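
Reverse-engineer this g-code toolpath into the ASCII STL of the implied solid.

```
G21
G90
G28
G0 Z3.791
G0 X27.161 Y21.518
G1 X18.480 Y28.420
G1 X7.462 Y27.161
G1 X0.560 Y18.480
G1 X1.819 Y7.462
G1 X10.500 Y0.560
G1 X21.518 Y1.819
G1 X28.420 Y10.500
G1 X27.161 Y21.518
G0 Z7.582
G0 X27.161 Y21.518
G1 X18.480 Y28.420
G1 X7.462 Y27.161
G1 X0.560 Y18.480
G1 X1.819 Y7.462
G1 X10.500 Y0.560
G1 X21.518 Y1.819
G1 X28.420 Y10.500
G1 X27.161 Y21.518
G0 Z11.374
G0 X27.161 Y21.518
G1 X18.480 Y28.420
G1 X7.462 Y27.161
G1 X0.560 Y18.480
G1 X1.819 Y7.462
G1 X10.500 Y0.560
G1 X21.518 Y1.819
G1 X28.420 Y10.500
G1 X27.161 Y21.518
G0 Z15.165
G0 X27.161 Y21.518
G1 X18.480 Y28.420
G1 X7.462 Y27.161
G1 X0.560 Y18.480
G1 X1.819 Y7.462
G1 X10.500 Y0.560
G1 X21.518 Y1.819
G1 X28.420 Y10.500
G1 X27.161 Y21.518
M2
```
solid part
  facet normal 0.0000 0.0000 -1.0000
    outer loop
      vertex 7.462 27.161 0.000
      vertex 18.480 28.420 0.000
      vertex 27.161 21.518 0.000
    endloop
  endfacet
  facet normal 0.0000 0.0000 -1.0000
    outer loop
      vertex 0.560 18.480 0.000
      vertex 7.462 27.161 0.000
      vertex 27.161 21.518 0.000
    endloop
  endfacet
  facet normal 0.0000 0.0000 -1.0000
    outer loop
      vertex 1.819 7.462 0.000
      vertex 0.560 18.480 0.000
      vertex 27.161 21.518 0.000
    endloop
  endfacet
  facet normal 0.0000 0.0000 -1.0000
    outer loop
      vertex 10.500 0.560 0.000
      vertex 1.819 7.462 0.000
      vertex 27.161 21.518 0.000
    endloop
  endfacet
  facet normal 0.0000 0.0000 -1.0000
    outer loop
      vertex 21.518 1.819 0.000
      vertex 10.500 0.560 0.000
      vertex 27.161 21.518 0.000
    endloop
  endfacet
  facet normal 0.0000 0.0000 -1.0000
    outer loop
      vertex 28.420 10.500 0.000
      vertex 21.518 1.819 0.000
      vertex 27.161 21.518 0.000
    endloop
  endfacet
  facet normal 0.0000 0.0000 1.0000
    outer loop
      vertex 27.161 21.518 15.165
      vertex 18.480 28.420 15.165
      vertex 7.462 27.161 15.165
    endloop
  endfacet
  facet normal 0.0000 0.0000 1.0000
    outer loop
      vertex 27.161 21.518 15.165
      vertex 7.462 27.161 15.165
      vertex 0.560 18.480 15.165
    endloop
  endfacet
  facet normal 0.0000 0.0000 1.0000
    outer loop
      vertex 27.161 21.518 15.165
      vertex 0.560 18.480 15.165
      vertex 1.819 7.462 15.165
    endloop
  endfacet
  facet normal 0.0000 0.0000 1.0000
    outer loop
      vertex 27.161 21.518 15.165
      vertex 1.819 7.462 15.165
      vertex 10.500 0.560 15.165
    endloop
  endfacet
  facet normal 0.0000 0.0000 1.0000
    outer loop
      vertex 27.161 21.518 15.165
      vertex 10.500 0.560 15.165
      vertex 21.518 1.819 15.165
    endloop
  endfacet
  facet normal 0.0000 0.0000 1.0000
    outer loop
      vertex 27.161 21.518 15.165
      vertex 21.518 1.819 15.165
      vertex 28.420 10.500 15.165
    endloop
  endfacet
  facet normal 0.6223 0.7827 0.0000
    outer loop
      vertex 27.161 21.518 0.000
      vertex 18.480 28.420 0.000
      vertex 18.480 28.420 15.165
    endloop
  endfacet
  facet normal 0.6223 0.7827 0.0000
    outer loop
      vertex 27.161 21.518 0.000
      vertex 18.480 28.420 15.165
      vertex 27.161 21.518 15.165
    endloop
  endfacet
  facet normal -0.1135 0.9935 0.0000
    outer loop
      vertex 18.480 28.420 0.000
      vertex 7.462 27.161 0.000
      vertex 7.462 27.161 15.165
    endloop
  endfacet
  facet normal -0.1135 0.9935 0.0000
    outer loop
      vertex 18.480 28.420 0.000
      vertex 7.462 27.161 15.165
      vertex 18.480 28.420 15.165
    endloop
  endfacet
  facet normal -0.7827 0.6223 0.0000
    outer loop
      vertex 7.462 27.161 0.000
      vertex 0.560 18.480 0.000
      vertex 0.560 18.480 15.165
    endloop
  endfacet
  facet normal -0.7827 0.6223 0.0000
    outer loop
      vertex 7.462 27.161 0.000
      vertex 0.560 18.480 15.165
      vertex 7.462 27.161 15.165
    endloop
  endfacet
  facet normal -0.9935 -0.1135 0.0000
    outer loop
      vertex 0.560 18.480 0.000
      vertex 1.819 7.462 0.000
      vertex 1.819 7.462 15.165
    endloop
  endfacet
  facet normal -0.9935 -0.1135 0.0000
    outer loop
      vertex 0.560 18.480 0.000
      vertex 1.819 7.462 15.165
      vertex 0.560 18.480 15.165
    endloop
  endfacet
  facet normal -0.6223 -0.7827 0.0000
    outer loop
      vertex 1.819 7.462 0.000
      vertex 10.500 0.560 0.000
      vertex 10.500 0.560 15.165
    endloop
  endfacet
  facet normal -0.6223 -0.7827 0.0000
    outer loop
      vertex 1.819 7.462 0.000
      vertex 10.500 0.560 15.165
      vertex 1.819 7.462 15.165
    endloop
  endfacet
  facet normal 0.1135 -0.9935 0.0000
    outer loop
      vertex 10.500 0.560 0.000
      vertex 21.518 1.819 0.000
      vertex 21.518 1.819 15.165
    endloop
  endfacet
  facet normal 0.1135 -0.9935 0.0000
    outer loop
      vertex 10.500 0.560 0.000
      vertex 21.518 1.819 15.165
      vertex 10.500 0.560 15.165
    endloop
  endfacet
  facet normal 0.7827 -0.6223 0.0000
    outer loop
      vertex 21.518 1.819 0.000
      vertex 28.420 10.500 0.000
      vertex 28.420 10.500 15.165
    endloop
  endfacet
  facet normal 0.7827 -0.6223 0.0000
    outer loop
      vertex 21.518 1.819 0.000
      vertex 28.420 10.500 15.165
      vertex 21.518 1.819 15.165
    endloop
  endfacet
  facet normal 0.9935 0.1135 0.0000
    outer loop
      vertex 28.420 10.500 0.000
      vertex 27.161 21.518 0.000
      vertex 27.161 21.518 15.165
    endloop
  endfacet
  facet normal 0.9935 0.1135 0.0000
    outer loop
      vertex 28.420 10.500 0.000
      vertex 27.161 21.518 15.165
      vertex 28.420 10.500 15.165
    endloop
  endfacet
endsolid part

The G0 Z moves step by Δz≈3.791 mm. Every layer's G1 loop is the same polygon, so the solid is a straight extrusion of it from z=0 to z≈15.2. Closing with flat bottom and top caps and triangulating gives 28 facets — a regular 8-sided prism (a cylinder approximated with 8 flat sides), circumscribed radius ≈ 14.5 mm, height ≈ 15.2 mm.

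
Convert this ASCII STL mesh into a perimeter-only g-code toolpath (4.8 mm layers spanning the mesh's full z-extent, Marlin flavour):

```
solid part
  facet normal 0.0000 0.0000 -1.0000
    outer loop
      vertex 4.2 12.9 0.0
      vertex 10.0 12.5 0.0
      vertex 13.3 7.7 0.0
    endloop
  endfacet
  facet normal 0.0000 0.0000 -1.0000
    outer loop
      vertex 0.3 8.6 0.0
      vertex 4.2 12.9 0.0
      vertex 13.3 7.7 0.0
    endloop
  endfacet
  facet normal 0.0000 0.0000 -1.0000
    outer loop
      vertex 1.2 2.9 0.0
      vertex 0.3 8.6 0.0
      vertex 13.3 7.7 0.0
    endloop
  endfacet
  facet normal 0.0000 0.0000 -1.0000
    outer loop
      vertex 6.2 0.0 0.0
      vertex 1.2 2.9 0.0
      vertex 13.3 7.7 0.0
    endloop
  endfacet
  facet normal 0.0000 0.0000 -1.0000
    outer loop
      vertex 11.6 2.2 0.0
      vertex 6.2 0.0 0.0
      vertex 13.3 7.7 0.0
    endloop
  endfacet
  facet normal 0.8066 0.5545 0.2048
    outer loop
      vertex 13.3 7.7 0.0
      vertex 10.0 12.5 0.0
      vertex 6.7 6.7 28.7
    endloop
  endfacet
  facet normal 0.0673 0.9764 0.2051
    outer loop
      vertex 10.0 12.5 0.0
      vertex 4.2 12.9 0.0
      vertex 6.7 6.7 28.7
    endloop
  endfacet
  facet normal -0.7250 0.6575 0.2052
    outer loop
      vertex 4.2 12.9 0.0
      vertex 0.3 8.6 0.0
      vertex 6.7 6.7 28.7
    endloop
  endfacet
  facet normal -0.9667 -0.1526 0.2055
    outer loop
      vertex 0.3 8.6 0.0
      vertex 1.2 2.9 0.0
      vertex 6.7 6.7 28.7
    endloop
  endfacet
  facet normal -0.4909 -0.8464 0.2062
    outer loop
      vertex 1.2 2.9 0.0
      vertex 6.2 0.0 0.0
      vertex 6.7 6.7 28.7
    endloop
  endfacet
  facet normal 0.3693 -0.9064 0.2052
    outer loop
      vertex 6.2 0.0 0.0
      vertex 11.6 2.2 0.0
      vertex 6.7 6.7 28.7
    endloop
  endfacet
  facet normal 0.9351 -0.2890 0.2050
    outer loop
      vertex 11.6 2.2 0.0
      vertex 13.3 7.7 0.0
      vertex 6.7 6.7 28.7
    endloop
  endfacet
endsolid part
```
; perimeter-only toolpath
G21 ; units = mm
G90 ; absolute positioning
G28 ; home
; layer 1
G0 Z4.8
G0 X12.2 Y7.5
G1 X9.5 Y11.5
G1 X4.6 Y11.9
G1 X1.4 Y8.3
G1 X2.1 Y3.5
G1 X6.3 Y1.1
G1 X10.8 Y3.0
G1 X12.2 Y7.5
; layer 2
G0 Z9.6
G0 X11.1 Y7.4
G1 X8.9 Y10.6
G1 X5.0 Y10.8
G1 X2.4 Y8.0
G1 X3.0 Y4.2
G1 X6.4 Y2.2
G1 X10.0 Y3.7
G1 X11.1 Y7.4
; layer 3
G0 Z14.3
G0 X10.0 Y7.2
G1 X8.3 Y9.6
G1 X5.5 Y9.8
G1 X3.5 Y7.7
G1 X4.0 Y4.8
G1 X6.5 Y3.4
G1 X9.2 Y4.5
G1 X10.0 Y7.2
; layer 4
G0 Z19.1
G0 X8.9 Y7.0
G1 X7.8 Y8.6
G1 X5.9 Y8.8
G1 X4.6 Y7.3
G1 X4.9 Y5.4
G1 X6.5 Y4.5
G1 X8.3 Y5.2
G1 X8.9 Y7.0
; layer 5
G0 Z23.9
G0 X7.8 Y6.9
G1 X7.2 Y7.7
G1 X6.3 Y7.7
G1 X5.6 Y7.0
G1 X5.8 Y6.1
G1 X6.6 Y5.6
G1 X7.5 Y6.0
G1 X7.8 Y6.9
M2 ; end

The solid is a regular 7-sided pyramid, base circumscribed radius ≈ 6.7 mm, apex at z ≈ 28.7 mm. Slicing at Δz = 4.8 mm — 6 equal slices spanning the solid's height, so layer i sits at z = i·h/6 — gives 5 non-empty perimeters. Each is a 7-segment closed polygon; G0 lifts to the layer z and rapids to the start vertex, then G1 traces the edges. The cross-section shrinks linearly with z (the slice at the apex is degenerate and omitted).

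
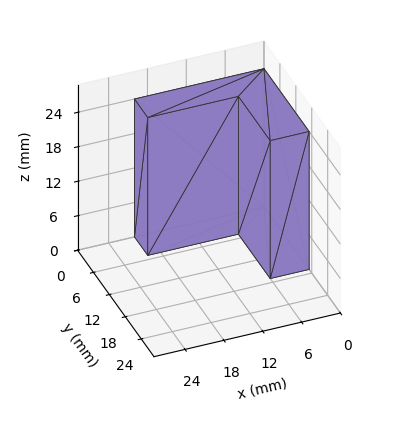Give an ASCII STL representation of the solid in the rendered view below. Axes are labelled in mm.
Reading the render: the shape is an L-shaped prism: outer 20 × 17 mm, arm thicknesses ≈ 5 mm (horizontal) and 6 mm (vertical), extruded 24 mm in z (dimensions read to the nearest mm from the axis ticks). For the STL, each face is triangulated and given an outward normal.

solid part
  facet normal 0.0000 0.0000 -1.0000
    outer loop
      vertex 20.0 5.0 0.0
      vertex 20.0 0.0 0.0
      vertex 0.0 0.0 0.0
    endloop
  endfacet
  facet normal 0.0000 0.0000 -1.0000
    outer loop
      vertex 6.0 5.0 0.0
      vertex 20.0 5.0 0.0
      vertex 0.0 0.0 0.0
    endloop
  endfacet
  facet normal 0.0000 0.0000 -1.0000
    outer loop
      vertex 6.0 17.0 0.0
      vertex 6.0 5.0 0.0
      vertex 0.0 0.0 0.0
    endloop
  endfacet
  facet normal 0.0000 0.0000 -1.0000
    outer loop
      vertex 0.0 17.0 0.0
      vertex 6.0 17.0 0.0
      vertex 0.0 0.0 0.0
    endloop
  endfacet
  facet normal 0.0000 0.0000 1.0000
    outer loop
      vertex 0.0 0.0 24.0
      vertex 20.0 0.0 24.0
      vertex 20.0 5.0 24.0
    endloop
  endfacet
  facet normal 0.0000 0.0000 1.0000
    outer loop
      vertex 0.0 0.0 24.0
      vertex 20.0 5.0 24.0
      vertex 6.0 5.0 24.0
    endloop
  endfacet
  facet normal 0.0000 0.0000 1.0000
    outer loop
      vertex 0.0 0.0 24.0
      vertex 6.0 5.0 24.0
      vertex 6.0 17.0 24.0
    endloop
  endfacet
  facet normal 0.0000 0.0000 1.0000
    outer loop
      vertex 0.0 0.0 24.0
      vertex 6.0 17.0 24.0
      vertex 0.0 17.0 24.0
    endloop
  endfacet
  facet normal 0.0000 -1.0000 0.0000
    outer loop
      vertex 0.0 0.0 0.0
      vertex 20.0 0.0 0.0
      vertex 20.0 0.0 24.0
    endloop
  endfacet
  facet normal 0.0000 -1.0000 0.0000
    outer loop
      vertex 0.0 0.0 0.0
      vertex 20.0 0.0 24.0
      vertex 0.0 0.0 24.0
    endloop
  endfacet
  facet normal 1.0000 0.0000 0.0000
    outer loop
      vertex 20.0 0.0 0.0
      vertex 20.0 5.0 0.0
      vertex 20.0 5.0 24.0
    endloop
  endfacet
  facet normal 1.0000 0.0000 0.0000
    outer loop
      vertex 20.0 0.0 0.0
      vertex 20.0 5.0 24.0
      vertex 20.0 0.0 24.0
    endloop
  endfacet
  facet normal 0.0000 1.0000 0.0000
    outer loop
      vertex 20.0 5.0 0.0
      vertex 6.0 5.0 0.0
      vertex 6.0 5.0 24.0
    endloop
  endfacet
  facet normal 0.0000 1.0000 0.0000
    outer loop
      vertex 20.0 5.0 0.0
      vertex 6.0 5.0 24.0
      vertex 20.0 5.0 24.0
    endloop
  endfacet
  facet normal 1.0000 0.0000 0.0000
    outer loop
      vertex 6.0 5.0 0.0
      vertex 6.0 17.0 0.0
      vertex 6.0 17.0 24.0
    endloop
  endfacet
  facet normal 1.0000 0.0000 0.0000
    outer loop
      vertex 6.0 5.0 0.0
      vertex 6.0 17.0 24.0
      vertex 6.0 5.0 24.0
    endloop
  endfacet
  facet normal 0.0000 1.0000 0.0000
    outer loop
      vertex 6.0 17.0 0.0
      vertex 0.0 17.0 0.0
      vertex 0.0 17.0 24.0
    endloop
  endfacet
  facet normal 0.0000 1.0000 0.0000
    outer loop
      vertex 6.0 17.0 0.0
      vertex 0.0 17.0 24.0
      vertex 6.0 17.0 24.0
    endloop
  endfacet
  facet normal -1.0000 0.0000 0.0000
    outer loop
      vertex 0.0 17.0 0.0
      vertex 0.0 0.0 0.0
      vertex 0.0 0.0 24.0
    endloop
  endfacet
  facet normal -1.0000 0.0000 0.0000
    outer loop
      vertex 0.0 17.0 0.0
      vertex 0.0 0.0 24.0
      vertex 0.0 17.0 24.0
    endloop
  endfacet
endsolid part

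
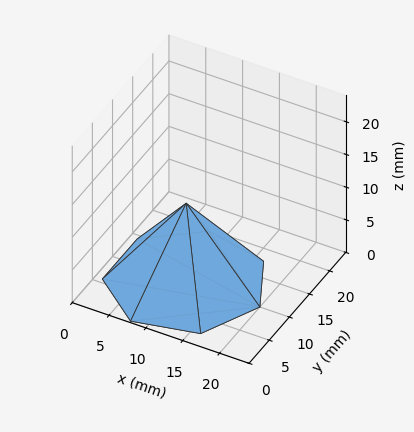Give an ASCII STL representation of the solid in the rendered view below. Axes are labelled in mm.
Reading the render: the shape is a regular 7-sided pyramid, base circumscribed radius ≈ 10 mm, apex at z ≈ 12 mm (dimensions read to the nearest mm from the axis ticks). For the STL, each face is triangulated and given an outward normal.

solid part
  facet normal 0.0000 0.0000 -1.0000
    outer loop
      vertex 7.775 19.749 0.000
      vertex 16.235 17.818 0.000
      vertex 20.000 10.000 0.000
    endloop
  endfacet
  facet normal 0.0000 0.0000 -1.0000
    outer loop
      vertex 0.990 14.339 0.000
      vertex 7.775 19.749 0.000
      vertex 20.000 10.000 0.000
    endloop
  endfacet
  facet normal 0.0000 0.0000 -1.0000
    outer loop
      vertex 0.990 5.661 0.000
      vertex 0.990 14.339 0.000
      vertex 20.000 10.000 0.000
    endloop
  endfacet
  facet normal 0.0000 0.0000 -1.0000
    outer loop
      vertex 7.775 0.251 0.000
      vertex 0.990 5.661 0.000
      vertex 20.000 10.000 0.000
    endloop
  endfacet
  facet normal 0.0000 0.0000 -1.0000
    outer loop
      vertex 16.235 2.182 0.000
      vertex 7.775 0.251 0.000
      vertex 20.000 10.000 0.000
    endloop
  endfacet
  facet normal 0.7205 0.3470 0.6004
    outer loop
      vertex 20.000 10.000 0.000
      vertex 16.235 17.818 0.000
      vertex 10.000 10.000 12.000
    endloop
  endfacet
  facet normal 0.1780 0.7796 0.6004
    outer loop
      vertex 16.235 17.818 0.000
      vertex 7.775 19.749 0.000
      vertex 10.000 10.000 12.000
    endloop
  endfacet
  facet normal -0.4986 0.6253 0.6004
    outer loop
      vertex 7.775 19.749 0.000
      vertex 0.990 14.339 0.000
      vertex 10.000 10.000 12.000
    endloop
  endfacet
  facet normal -0.7997 0.0000 0.6004
    outer loop
      vertex 0.990 14.339 0.000
      vertex 0.990 5.661 0.000
      vertex 10.000 10.000 12.000
    endloop
  endfacet
  facet normal -0.4986 -0.6253 0.6004
    outer loop
      vertex 0.990 5.661 0.000
      vertex 7.775 0.251 0.000
      vertex 10.000 10.000 12.000
    endloop
  endfacet
  facet normal 0.1780 -0.7796 0.6004
    outer loop
      vertex 7.775 0.251 0.000
      vertex 16.235 2.182 0.000
      vertex 10.000 10.000 12.000
    endloop
  endfacet
  facet normal 0.7205 -0.3470 0.6004
    outer loop
      vertex 16.235 2.182 0.000
      vertex 20.000 10.000 0.000
      vertex 10.000 10.000 12.000
    endloop
  endfacet
endsolid part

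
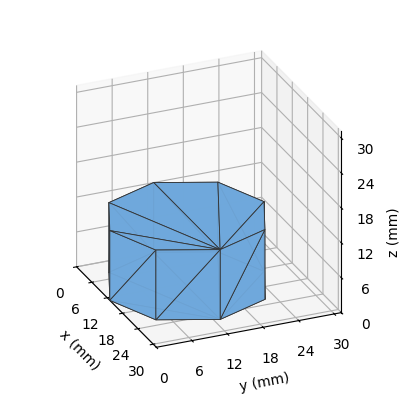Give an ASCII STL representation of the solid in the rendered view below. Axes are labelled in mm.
Reading the render: the shape is a regular 8-sided prism (a cylinder approximated with 8 flat sides), circumscribed radius ≈ 13 mm, height ≈ 12 mm (dimensions read to the nearest mm from the axis ticks). For the STL, each face is triangulated and given an outward normal.

solid part
  facet normal 0.0000 0.0000 -1.0000
    outer loop
      vertex 13.00 26.00 0.00
      vertex 22.19 22.19 0.00
      vertex 26.00 13.00 0.00
    endloop
  endfacet
  facet normal 0.0000 0.0000 -1.0000
    outer loop
      vertex 3.81 22.19 0.00
      vertex 13.00 26.00 0.00
      vertex 26.00 13.00 0.00
    endloop
  endfacet
  facet normal 0.0000 0.0000 -1.0000
    outer loop
      vertex 0.00 13.00 0.00
      vertex 3.81 22.19 0.00
      vertex 26.00 13.00 0.00
    endloop
  endfacet
  facet normal 0.0000 0.0000 -1.0000
    outer loop
      vertex 3.81 3.81 0.00
      vertex 0.00 13.00 0.00
      vertex 26.00 13.00 0.00
    endloop
  endfacet
  facet normal 0.0000 0.0000 -1.0000
    outer loop
      vertex 13.00 0.00 0.00
      vertex 3.81 3.81 0.00
      vertex 26.00 13.00 0.00
    endloop
  endfacet
  facet normal 0.0000 0.0000 -1.0000
    outer loop
      vertex 22.19 3.81 0.00
      vertex 13.00 0.00 0.00
      vertex 26.00 13.00 0.00
    endloop
  endfacet
  facet normal 0.0000 0.0000 1.0000
    outer loop
      vertex 26.00 13.00 12.00
      vertex 22.19 22.19 12.00
      vertex 13.00 26.00 12.00
    endloop
  endfacet
  facet normal 0.0000 0.0000 1.0000
    outer loop
      vertex 26.00 13.00 12.00
      vertex 13.00 26.00 12.00
      vertex 3.81 22.19 12.00
    endloop
  endfacet
  facet normal 0.0000 0.0000 1.0000
    outer loop
      vertex 26.00 13.00 12.00
      vertex 3.81 22.19 12.00
      vertex 0.00 13.00 12.00
    endloop
  endfacet
  facet normal 0.0000 0.0000 1.0000
    outer loop
      vertex 26.00 13.00 12.00
      vertex 0.00 13.00 12.00
      vertex 3.81 3.81 12.00
    endloop
  endfacet
  facet normal 0.0000 0.0000 1.0000
    outer loop
      vertex 26.00 13.00 12.00
      vertex 3.81 3.81 12.00
      vertex 13.00 0.00 12.00
    endloop
  endfacet
  facet normal 0.0000 0.0000 1.0000
    outer loop
      vertex 26.00 13.00 12.00
      vertex 13.00 0.00 12.00
      vertex 22.19 3.81 12.00
    endloop
  endfacet
  facet normal 0.9238 0.3830 0.0000
    outer loop
      vertex 26.00 13.00 0.00
      vertex 22.19 22.19 0.00
      vertex 22.19 22.19 12.00
    endloop
  endfacet
  facet normal 0.9238 0.3830 0.0000
    outer loop
      vertex 26.00 13.00 0.00
      vertex 22.19 22.19 12.00
      vertex 26.00 13.00 12.00
    endloop
  endfacet
  facet normal 0.3830 0.9238 0.0000
    outer loop
      vertex 22.19 22.19 0.00
      vertex 13.00 26.00 0.00
      vertex 13.00 26.00 12.00
    endloop
  endfacet
  facet normal 0.3830 0.9238 0.0000
    outer loop
      vertex 22.19 22.19 0.00
      vertex 13.00 26.00 12.00
      vertex 22.19 22.19 12.00
    endloop
  endfacet
  facet normal -0.3830 0.9238 0.0000
    outer loop
      vertex 13.00 26.00 0.00
      vertex 3.81 22.19 0.00
      vertex 3.81 22.19 12.00
    endloop
  endfacet
  facet normal -0.3830 0.9238 0.0000
    outer loop
      vertex 13.00 26.00 0.00
      vertex 3.81 22.19 12.00
      vertex 13.00 26.00 12.00
    endloop
  endfacet
  facet normal -0.9238 0.3830 0.0000
    outer loop
      vertex 3.81 22.19 0.00
      vertex 0.00 13.00 0.00
      vertex 0.00 13.00 12.00
    endloop
  endfacet
  facet normal -0.9238 0.3830 0.0000
    outer loop
      vertex 3.81 22.19 0.00
      vertex 0.00 13.00 12.00
      vertex 3.81 22.19 12.00
    endloop
  endfacet
  facet normal -0.9238 -0.3830 0.0000
    outer loop
      vertex 0.00 13.00 0.00
      vertex 3.81 3.81 0.00
      vertex 3.81 3.81 12.00
    endloop
  endfacet
  facet normal -0.9238 -0.3830 0.0000
    outer loop
      vertex 0.00 13.00 0.00
      vertex 3.81 3.81 12.00
      vertex 0.00 13.00 12.00
    endloop
  endfacet
  facet normal -0.3830 -0.9238 0.0000
    outer loop
      vertex 3.81 3.81 0.00
      vertex 13.00 0.00 0.00
      vertex 13.00 0.00 12.00
    endloop
  endfacet
  facet normal -0.3830 -0.9238 0.0000
    outer loop
      vertex 3.81 3.81 0.00
      vertex 13.00 0.00 12.00
      vertex 3.81 3.81 12.00
    endloop
  endfacet
  facet normal 0.3830 -0.9238 0.0000
    outer loop
      vertex 13.00 0.00 0.00
      vertex 22.19 3.81 0.00
      vertex 22.19 3.81 12.00
    endloop
  endfacet
  facet normal 0.3830 -0.9238 0.0000
    outer loop
      vertex 13.00 0.00 0.00
      vertex 22.19 3.81 12.00
      vertex 13.00 0.00 12.00
    endloop
  endfacet
  facet normal 0.9238 -0.3830 0.0000
    outer loop
      vertex 22.19 3.81 0.00
      vertex 26.00 13.00 0.00
      vertex 26.00 13.00 12.00
    endloop
  endfacet
  facet normal 0.9238 -0.3830 0.0000
    outer loop
      vertex 22.19 3.81 0.00
      vertex 26.00 13.00 12.00
      vertex 22.19 3.81 12.00
    endloop
  endfacet
endsolid part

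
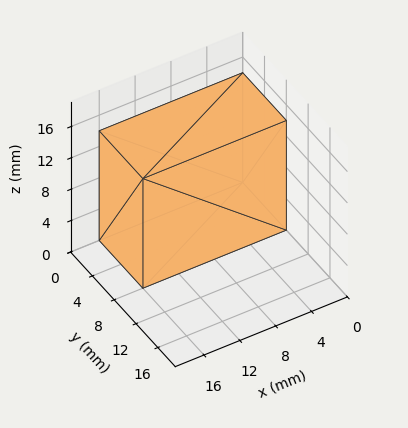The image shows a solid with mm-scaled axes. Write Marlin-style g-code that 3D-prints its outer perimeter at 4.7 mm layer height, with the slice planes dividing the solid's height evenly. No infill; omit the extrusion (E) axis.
Reading the render: the shape is a rectangular box, roughly 16 × 8 mm footprint and 14 mm tall (dimensions read to the nearest mm from the axis ticks). For the g-code, the solid's height is divided into equal slices at the stated Δz and each level perimeter traced with G1 moves after a G0 lift.

; perimeter-only toolpath
G21 ; units = mm
G90 ; absolute positioning
G28 ; home
; layer 1
G0 Z4.7
G0 X0.0 Y0.0
G1 X16.0 Y0.0
G1 X16.0 Y8.0
G1 X0.0 Y8.0
G1 X0.0 Y0.0
; layer 2
G0 Z9.3
G0 X0.0 Y0.0
G1 X16.0 Y0.0
G1 X16.0 Y8.0
G1 X0.0 Y8.0
G1 X0.0 Y0.0
; layer 3
G0 Z14.0
G0 X0.0 Y0.0
G1 X16.0 Y0.0
G1 X16.0 Y8.0
G1 X0.0 Y8.0
G1 X0.0 Y0.0
M2 ; end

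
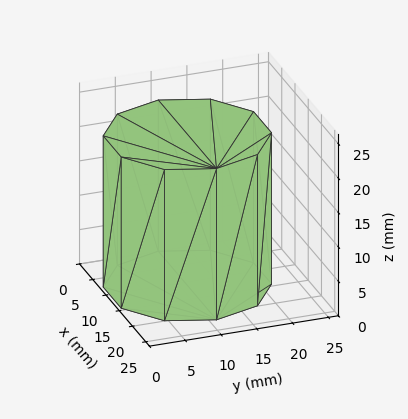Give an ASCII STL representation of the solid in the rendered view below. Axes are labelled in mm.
Reading the render: the shape is a regular 10-sided prism (a cylinder approximated with 10 flat sides), circumscribed radius ≈ 11 mm, height ≈ 22 mm (dimensions read to the nearest mm from the axis ticks). For the STL, each face is triangulated and given an outward normal.

solid part
  facet normal 0.0000 0.0000 -1.0000
    outer loop
      vertex 14.4 21.5 0.0
      vertex 19.9 17.5 0.0
      vertex 22.0 11.0 0.0
    endloop
  endfacet
  facet normal 0.0000 0.0000 -1.0000
    outer loop
      vertex 7.6 21.5 0.0
      vertex 14.4 21.5 0.0
      vertex 22.0 11.0 0.0
    endloop
  endfacet
  facet normal 0.0000 0.0000 -1.0000
    outer loop
      vertex 2.1 17.5 0.0
      vertex 7.6 21.5 0.0
      vertex 22.0 11.0 0.0
    endloop
  endfacet
  facet normal 0.0000 0.0000 -1.0000
    outer loop
      vertex 0.0 11.0 0.0
      vertex 2.1 17.5 0.0
      vertex 22.0 11.0 0.0
    endloop
  endfacet
  facet normal 0.0000 0.0000 -1.0000
    outer loop
      vertex 2.1 4.5 0.0
      vertex 0.0 11.0 0.0
      vertex 22.0 11.0 0.0
    endloop
  endfacet
  facet normal 0.0000 0.0000 -1.0000
    outer loop
      vertex 7.6 0.5 0.0
      vertex 2.1 4.5 0.0
      vertex 22.0 11.0 0.0
    endloop
  endfacet
  facet normal 0.0000 0.0000 -1.0000
    outer loop
      vertex 14.4 0.5 0.0
      vertex 7.6 0.5 0.0
      vertex 22.0 11.0 0.0
    endloop
  endfacet
  facet normal 0.0000 0.0000 -1.0000
    outer loop
      vertex 19.9 4.5 0.0
      vertex 14.4 0.5 0.0
      vertex 22.0 11.0 0.0
    endloop
  endfacet
  facet normal 0.0000 0.0000 1.0000
    outer loop
      vertex 22.0 11.0 22.0
      vertex 19.9 17.5 22.0
      vertex 14.4 21.5 22.0
    endloop
  endfacet
  facet normal 0.0000 0.0000 1.0000
    outer loop
      vertex 22.0 11.0 22.0
      vertex 14.4 21.5 22.0
      vertex 7.6 21.5 22.0
    endloop
  endfacet
  facet normal 0.0000 0.0000 1.0000
    outer loop
      vertex 22.0 11.0 22.0
      vertex 7.6 21.5 22.0
      vertex 2.1 17.5 22.0
    endloop
  endfacet
  facet normal 0.0000 0.0000 1.0000
    outer loop
      vertex 22.0 11.0 22.0
      vertex 2.1 17.5 22.0
      vertex 0.0 11.0 22.0
    endloop
  endfacet
  facet normal 0.0000 0.0000 1.0000
    outer loop
      vertex 22.0 11.0 22.0
      vertex 0.0 11.0 22.0
      vertex 2.1 4.5 22.0
    endloop
  endfacet
  facet normal 0.0000 0.0000 1.0000
    outer loop
      vertex 22.0 11.0 22.0
      vertex 2.1 4.5 22.0
      vertex 7.6 0.5 22.0
    endloop
  endfacet
  facet normal 0.0000 0.0000 1.0000
    outer loop
      vertex 22.0 11.0 22.0
      vertex 7.6 0.5 22.0
      vertex 14.4 0.5 22.0
    endloop
  endfacet
  facet normal 0.0000 0.0000 1.0000
    outer loop
      vertex 22.0 11.0 22.0
      vertex 14.4 0.5 22.0
      vertex 19.9 4.5 22.0
    endloop
  endfacet
  facet normal 0.9516 0.3074 0.0000
    outer loop
      vertex 22.0 11.0 0.0
      vertex 19.9 17.5 0.0
      vertex 19.9 17.5 22.0
    endloop
  endfacet
  facet normal 0.9516 0.3074 0.0000
    outer loop
      vertex 22.0 11.0 0.0
      vertex 19.9 17.5 22.0
      vertex 22.0 11.0 22.0
    endloop
  endfacet
  facet normal 0.5882 0.8087 0.0000
    outer loop
      vertex 19.9 17.5 0.0
      vertex 14.4 21.5 0.0
      vertex 14.4 21.5 22.0
    endloop
  endfacet
  facet normal 0.5882 0.8087 0.0000
    outer loop
      vertex 19.9 17.5 0.0
      vertex 14.4 21.5 22.0
      vertex 19.9 17.5 22.0
    endloop
  endfacet
  facet normal 0.0000 1.0000 0.0000
    outer loop
      vertex 14.4 21.5 0.0
      vertex 7.6 21.5 0.0
      vertex 7.6 21.5 22.0
    endloop
  endfacet
  facet normal 0.0000 1.0000 0.0000
    outer loop
      vertex 14.4 21.5 0.0
      vertex 7.6 21.5 22.0
      vertex 14.4 21.5 22.0
    endloop
  endfacet
  facet normal -0.5882 0.8087 0.0000
    outer loop
      vertex 7.6 21.5 0.0
      vertex 2.1 17.5 0.0
      vertex 2.1 17.5 22.0
    endloop
  endfacet
  facet normal -0.5882 0.8087 0.0000
    outer loop
      vertex 7.6 21.5 0.0
      vertex 2.1 17.5 22.0
      vertex 7.6 21.5 22.0
    endloop
  endfacet
  facet normal -0.9516 0.3074 0.0000
    outer loop
      vertex 2.1 17.5 0.0
      vertex 0.0 11.0 0.0
      vertex 0.0 11.0 22.0
    endloop
  endfacet
  facet normal -0.9516 0.3074 0.0000
    outer loop
      vertex 2.1 17.5 0.0
      vertex 0.0 11.0 22.0
      vertex 2.1 17.5 22.0
    endloop
  endfacet
  facet normal -0.9516 -0.3074 0.0000
    outer loop
      vertex 0.0 11.0 0.0
      vertex 2.1 4.5 0.0
      vertex 2.1 4.5 22.0
    endloop
  endfacet
  facet normal -0.9516 -0.3074 0.0000
    outer loop
      vertex 0.0 11.0 0.0
      vertex 2.1 4.5 22.0
      vertex 0.0 11.0 22.0
    endloop
  endfacet
  facet normal -0.5882 -0.8087 0.0000
    outer loop
      vertex 2.1 4.5 0.0
      vertex 7.6 0.5 0.0
      vertex 7.6 0.5 22.0
    endloop
  endfacet
  facet normal -0.5882 -0.8087 0.0000
    outer loop
      vertex 2.1 4.5 0.0
      vertex 7.6 0.5 22.0
      vertex 2.1 4.5 22.0
    endloop
  endfacet
  facet normal 0.0000 -1.0000 0.0000
    outer loop
      vertex 7.6 0.5 0.0
      vertex 14.4 0.5 0.0
      vertex 14.4 0.5 22.0
    endloop
  endfacet
  facet normal 0.0000 -1.0000 0.0000
    outer loop
      vertex 7.6 0.5 0.0
      vertex 14.4 0.5 22.0
      vertex 7.6 0.5 22.0
    endloop
  endfacet
  facet normal 0.5882 -0.8087 0.0000
    outer loop
      vertex 14.4 0.5 0.0
      vertex 19.9 4.5 0.0
      vertex 19.9 4.5 22.0
    endloop
  endfacet
  facet normal 0.5882 -0.8087 0.0000
    outer loop
      vertex 14.4 0.5 0.0
      vertex 19.9 4.5 22.0
      vertex 14.4 0.5 22.0
    endloop
  endfacet
  facet normal 0.9516 -0.3074 0.0000
    outer loop
      vertex 19.9 4.5 0.0
      vertex 22.0 11.0 0.0
      vertex 22.0 11.0 22.0
    endloop
  endfacet
  facet normal 0.9516 -0.3074 0.0000
    outer loop
      vertex 19.9 4.5 0.0
      vertex 22.0 11.0 22.0
      vertex 19.9 4.5 22.0
    endloop
  endfacet
endsolid part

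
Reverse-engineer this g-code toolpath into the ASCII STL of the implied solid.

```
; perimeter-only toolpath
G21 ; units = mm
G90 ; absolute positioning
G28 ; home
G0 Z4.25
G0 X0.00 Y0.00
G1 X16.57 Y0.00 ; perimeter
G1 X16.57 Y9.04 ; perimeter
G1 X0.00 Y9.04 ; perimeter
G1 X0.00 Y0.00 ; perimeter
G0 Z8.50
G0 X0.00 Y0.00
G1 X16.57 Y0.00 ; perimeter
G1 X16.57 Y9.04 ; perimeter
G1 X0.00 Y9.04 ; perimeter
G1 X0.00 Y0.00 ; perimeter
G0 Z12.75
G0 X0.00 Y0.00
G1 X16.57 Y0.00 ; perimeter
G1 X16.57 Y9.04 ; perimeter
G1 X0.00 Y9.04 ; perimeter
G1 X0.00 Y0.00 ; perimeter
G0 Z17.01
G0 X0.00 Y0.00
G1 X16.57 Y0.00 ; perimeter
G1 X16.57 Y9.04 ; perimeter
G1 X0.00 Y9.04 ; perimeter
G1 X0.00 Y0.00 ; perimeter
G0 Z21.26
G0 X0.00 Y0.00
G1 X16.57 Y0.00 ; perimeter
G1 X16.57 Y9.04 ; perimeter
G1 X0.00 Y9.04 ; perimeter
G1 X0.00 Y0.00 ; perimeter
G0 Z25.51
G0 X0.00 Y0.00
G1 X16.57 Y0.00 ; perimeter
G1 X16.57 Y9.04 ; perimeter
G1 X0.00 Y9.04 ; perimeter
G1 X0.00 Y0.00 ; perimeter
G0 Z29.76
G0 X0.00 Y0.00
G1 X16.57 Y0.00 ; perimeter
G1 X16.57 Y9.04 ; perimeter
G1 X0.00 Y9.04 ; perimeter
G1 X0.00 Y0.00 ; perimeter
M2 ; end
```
solid part
  facet normal 0.0000 0.0000 -1.0000
    outer loop
      vertex 16.57 9.04 0.00
      vertex 16.57 0.00 0.00
      vertex 0.00 0.00 0.00
    endloop
  endfacet
  facet normal 0.0000 0.0000 -1.0000
    outer loop
      vertex 0.00 9.04 0.00
      vertex 16.57 9.04 0.00
      vertex 0.00 0.00 0.00
    endloop
  endfacet
  facet normal 0.0000 0.0000 1.0000
    outer loop
      vertex 0.00 0.00 29.76
      vertex 16.57 0.00 29.76
      vertex 16.57 9.04 29.76
    endloop
  endfacet
  facet normal 0.0000 0.0000 1.0000
    outer loop
      vertex 0.00 0.00 29.76
      vertex 16.57 9.04 29.76
      vertex 0.00 9.04 29.76
    endloop
  endfacet
  facet normal 0.0000 -1.0000 0.0000
    outer loop
      vertex 0.00 0.00 0.00
      vertex 16.57 0.00 0.00
      vertex 16.57 0.00 29.76
    endloop
  endfacet
  facet normal 0.0000 -1.0000 0.0000
    outer loop
      vertex 0.00 0.00 0.00
      vertex 16.57 0.00 29.76
      vertex 0.00 0.00 29.76
    endloop
  endfacet
  facet normal 0.0000 1.0000 0.0000
    outer loop
      vertex 16.57 9.04 29.76
      vertex 16.57 9.04 0.00
      vertex 0.00 9.04 0.00
    endloop
  endfacet
  facet normal 0.0000 1.0000 0.0000
    outer loop
      vertex 0.00 9.04 29.76
      vertex 16.57 9.04 29.76
      vertex 0.00 9.04 0.00
    endloop
  endfacet
  facet normal -1.0000 0.0000 0.0000
    outer loop
      vertex 0.00 9.04 29.76
      vertex 0.00 9.04 0.00
      vertex 0.00 0.00 0.00
    endloop
  endfacet
  facet normal -1.0000 0.0000 0.0000
    outer loop
      vertex 0.00 0.00 29.76
      vertex 0.00 9.04 29.76
      vertex 0.00 0.00 0.00
    endloop
  endfacet
  facet normal 1.0000 0.0000 0.0000
    outer loop
      vertex 16.57 0.00 0.00
      vertex 16.57 9.04 0.00
      vertex 16.57 9.04 29.76
    endloop
  endfacet
  facet normal 1.0000 0.0000 0.0000
    outer loop
      vertex 16.57 0.00 0.00
      vertex 16.57 9.04 29.76
      vertex 16.57 0.00 29.76
    endloop
  endfacet
endsolid part

The G0 Z moves step by Δz≈4.25 mm. Every layer's G1 loop is the same polygon, so the solid is a straight extrusion of it from z=0 to z≈29.8. Closing with flat bottom and top caps and triangulating gives 12 facets — a rectangular box, roughly 16.6 × 9.04 mm footprint and 29.8 mm tall.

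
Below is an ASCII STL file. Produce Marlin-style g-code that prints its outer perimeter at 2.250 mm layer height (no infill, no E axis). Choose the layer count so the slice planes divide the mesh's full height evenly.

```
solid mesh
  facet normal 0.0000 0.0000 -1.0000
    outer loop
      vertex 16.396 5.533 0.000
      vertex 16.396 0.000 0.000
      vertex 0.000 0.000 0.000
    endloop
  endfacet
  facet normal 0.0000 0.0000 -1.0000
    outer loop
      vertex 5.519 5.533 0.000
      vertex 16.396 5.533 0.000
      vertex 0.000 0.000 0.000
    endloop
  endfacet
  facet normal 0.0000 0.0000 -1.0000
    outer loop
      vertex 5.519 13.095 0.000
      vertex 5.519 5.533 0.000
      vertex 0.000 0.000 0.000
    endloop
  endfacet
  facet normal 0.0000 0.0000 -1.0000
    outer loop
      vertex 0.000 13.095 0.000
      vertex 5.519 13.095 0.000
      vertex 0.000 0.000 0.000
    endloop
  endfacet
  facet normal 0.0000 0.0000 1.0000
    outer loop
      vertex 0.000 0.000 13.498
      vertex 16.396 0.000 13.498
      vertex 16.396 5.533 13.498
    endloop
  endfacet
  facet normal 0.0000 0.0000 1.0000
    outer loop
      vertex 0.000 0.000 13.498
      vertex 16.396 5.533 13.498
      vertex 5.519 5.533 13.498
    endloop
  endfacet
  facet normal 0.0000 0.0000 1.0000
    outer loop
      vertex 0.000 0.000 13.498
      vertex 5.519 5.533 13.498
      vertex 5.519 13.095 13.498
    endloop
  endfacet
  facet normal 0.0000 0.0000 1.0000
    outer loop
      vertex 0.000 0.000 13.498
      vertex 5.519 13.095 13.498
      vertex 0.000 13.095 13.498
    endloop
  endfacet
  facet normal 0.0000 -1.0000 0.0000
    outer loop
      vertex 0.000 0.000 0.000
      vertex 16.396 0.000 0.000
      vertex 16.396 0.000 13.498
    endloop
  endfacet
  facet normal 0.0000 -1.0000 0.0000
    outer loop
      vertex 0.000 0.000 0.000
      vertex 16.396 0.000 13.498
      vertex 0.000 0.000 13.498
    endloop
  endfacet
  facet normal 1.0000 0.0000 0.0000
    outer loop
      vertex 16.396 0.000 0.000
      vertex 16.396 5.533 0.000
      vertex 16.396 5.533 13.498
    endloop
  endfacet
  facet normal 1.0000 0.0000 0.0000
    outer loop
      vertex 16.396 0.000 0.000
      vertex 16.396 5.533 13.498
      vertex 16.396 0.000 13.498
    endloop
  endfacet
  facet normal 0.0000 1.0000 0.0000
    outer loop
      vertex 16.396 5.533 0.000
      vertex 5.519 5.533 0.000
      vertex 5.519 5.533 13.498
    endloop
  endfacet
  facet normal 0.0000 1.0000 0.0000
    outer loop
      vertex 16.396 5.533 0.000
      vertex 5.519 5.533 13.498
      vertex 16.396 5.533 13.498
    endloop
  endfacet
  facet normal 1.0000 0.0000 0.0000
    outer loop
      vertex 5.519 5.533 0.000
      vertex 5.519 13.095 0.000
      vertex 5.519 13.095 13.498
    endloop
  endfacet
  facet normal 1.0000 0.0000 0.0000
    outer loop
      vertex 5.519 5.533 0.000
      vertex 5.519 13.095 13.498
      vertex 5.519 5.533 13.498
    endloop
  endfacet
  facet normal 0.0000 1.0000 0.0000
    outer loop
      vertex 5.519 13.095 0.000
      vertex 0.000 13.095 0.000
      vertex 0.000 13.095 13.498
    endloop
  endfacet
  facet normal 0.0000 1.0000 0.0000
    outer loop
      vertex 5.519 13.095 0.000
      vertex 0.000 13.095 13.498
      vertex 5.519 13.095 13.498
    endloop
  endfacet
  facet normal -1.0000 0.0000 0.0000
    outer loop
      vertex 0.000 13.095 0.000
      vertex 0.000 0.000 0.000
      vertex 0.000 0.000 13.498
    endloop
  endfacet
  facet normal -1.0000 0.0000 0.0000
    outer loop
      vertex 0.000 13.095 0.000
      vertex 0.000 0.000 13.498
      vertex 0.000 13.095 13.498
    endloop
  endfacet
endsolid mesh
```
; perimeter-only toolpath
G21 ; units = mm
G90 ; absolute positioning
G28 ; home
; layer 1
G0 Z2.250
G0 X0.000 Y0.000
G1 X16.396 Y0.000
G1 X16.396 Y5.533
G1 X5.519 Y5.533
G1 X5.519 Y13.095
G1 X0.000 Y13.095
G1 X0.000 Y0.000
; layer 2
G0 Z4.499
G0 X0.000 Y0.000
G1 X16.396 Y0.000
G1 X16.396 Y5.533
G1 X5.519 Y5.533
G1 X5.519 Y13.095
G1 X0.000 Y13.095
G1 X0.000 Y0.000
; layer 3
G0 Z6.749
G0 X0.000 Y0.000
G1 X16.396 Y0.000
G1 X16.396 Y5.533
G1 X5.519 Y5.533
G1 X5.519 Y13.095
G1 X0.000 Y13.095
G1 X0.000 Y0.000
; layer 4
G0 Z8.999
G0 X0.000 Y0.000
G1 X16.396 Y0.000
G1 X16.396 Y5.533
G1 X5.519 Y5.533
G1 X5.519 Y13.095
G1 X0.000 Y13.095
G1 X0.000 Y0.000
; layer 5
G0 Z11.248
G0 X0.000 Y0.000
G1 X16.396 Y0.000
G1 X16.396 Y5.533
G1 X5.519 Y5.533
G1 X5.519 Y13.095
G1 X0.000 Y13.095
G1 X0.000 Y0.000
; layer 6
G0 Z13.498
G0 X0.000 Y0.000
G1 X16.396 Y0.000
G1 X16.396 Y5.533
G1 X5.519 Y5.533
G1 X5.519 Y13.095
G1 X0.000 Y13.095
G1 X0.000 Y0.000
M2 ; end

The solid is an L-shaped prism: outer 16.4 × 13.1 mm, arm thicknesses ≈ 5.53 mm (horizontal) and 5.52 mm (vertical), extruded 13.5 mm in z. Slicing at Δz = 2.250 mm — 6 equal slices spanning the solid's height, so layer i sits at z = i·h/6 — gives 6 non-empty perimeters. Each is a 6-segment closed polygon; G0 lifts to the layer z and rapids to the start vertex, then G1 traces the edges.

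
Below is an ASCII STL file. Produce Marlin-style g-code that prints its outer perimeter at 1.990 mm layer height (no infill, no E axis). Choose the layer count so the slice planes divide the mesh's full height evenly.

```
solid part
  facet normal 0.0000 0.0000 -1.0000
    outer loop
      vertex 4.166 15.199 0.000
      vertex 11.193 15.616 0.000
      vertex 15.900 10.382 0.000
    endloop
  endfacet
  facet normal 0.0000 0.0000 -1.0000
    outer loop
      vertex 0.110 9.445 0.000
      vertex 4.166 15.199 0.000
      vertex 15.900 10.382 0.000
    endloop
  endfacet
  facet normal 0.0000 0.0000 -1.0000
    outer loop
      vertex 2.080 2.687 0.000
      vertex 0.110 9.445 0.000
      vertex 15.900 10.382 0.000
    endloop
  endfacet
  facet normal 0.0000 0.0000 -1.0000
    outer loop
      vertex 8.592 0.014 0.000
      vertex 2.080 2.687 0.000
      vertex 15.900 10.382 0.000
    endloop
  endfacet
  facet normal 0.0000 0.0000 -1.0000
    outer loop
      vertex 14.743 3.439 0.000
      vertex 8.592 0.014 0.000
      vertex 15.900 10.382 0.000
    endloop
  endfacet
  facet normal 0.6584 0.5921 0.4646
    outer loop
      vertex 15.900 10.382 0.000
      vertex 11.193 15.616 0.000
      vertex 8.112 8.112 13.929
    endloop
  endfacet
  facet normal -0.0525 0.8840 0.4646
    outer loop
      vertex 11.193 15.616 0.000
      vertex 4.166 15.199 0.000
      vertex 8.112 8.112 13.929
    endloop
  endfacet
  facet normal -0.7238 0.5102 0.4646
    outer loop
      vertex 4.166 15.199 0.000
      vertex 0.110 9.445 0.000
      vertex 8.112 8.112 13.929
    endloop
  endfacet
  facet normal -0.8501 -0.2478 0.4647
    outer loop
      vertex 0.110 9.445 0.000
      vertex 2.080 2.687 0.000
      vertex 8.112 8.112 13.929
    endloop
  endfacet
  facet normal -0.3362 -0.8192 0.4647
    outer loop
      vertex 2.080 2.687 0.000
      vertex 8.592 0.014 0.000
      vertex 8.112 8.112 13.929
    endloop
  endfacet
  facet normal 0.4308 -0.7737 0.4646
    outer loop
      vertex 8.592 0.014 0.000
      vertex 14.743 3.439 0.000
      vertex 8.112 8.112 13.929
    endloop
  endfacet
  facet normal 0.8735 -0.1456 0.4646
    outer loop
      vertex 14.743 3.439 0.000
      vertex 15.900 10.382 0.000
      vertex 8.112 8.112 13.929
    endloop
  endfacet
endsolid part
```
; perimeter-only toolpath
G21 ; units = mm
G90 ; absolute positioning
G28 ; home
; layer 1
G0 Z1.990
G0 X14.787 Y10.058
G1 X10.753 Y14.544
G1 X4.730 Y14.187
G1 X1.253 Y9.255
G1 X2.942 Y3.462
G1 X8.523 Y1.171
G1 X13.796 Y4.107
G1 X14.787 Y10.058
; layer 2
G0 Z3.980
G0 X13.675 Y9.733
G1 X10.313 Y13.472
G1 X5.293 Y13.174
G1 X2.396 Y9.064
G1 X3.803 Y4.237
G1 X8.455 Y2.328
G1 X12.848 Y4.774
G1 X13.675 Y9.733
; layer 3
G0 Z5.970
G0 X12.562 Y9.409
G1 X9.873 Y12.400
G1 X5.857 Y12.162
G1 X3.539 Y8.874
G1 X4.665 Y5.012
G1 X8.386 Y3.485
G1 X11.901 Y5.442
G1 X12.562 Y9.409
; layer 4
G0 Z7.959
G0 X11.450 Y9.085
G1 X9.432 Y11.328
G1 X6.421 Y11.149
G1 X4.683 Y8.683
G1 X5.527 Y5.787
G1 X8.318 Y4.641
G1 X10.954 Y6.109
G1 X11.450 Y9.085
; layer 5
G0 Z9.949
G0 X10.337 Y8.761
G1 X8.992 Y10.256
G1 X6.985 Y10.137
G1 X5.826 Y8.493
G1 X6.389 Y6.562
G1 X8.249 Y5.798
G1 X10.007 Y6.777
G1 X10.337 Y8.761
; layer 6
G0 Z11.939
G0 X9.225 Y8.436
G1 X8.552 Y9.184
G1 X7.548 Y9.124
G1 X6.969 Y8.302
G1 X7.250 Y7.337
G1 X8.181 Y6.955
G1 X9.059 Y7.444
G1 X9.225 Y8.436
M2 ; end

The solid is a regular 7-sided pyramid, base circumscribed radius ≈ 8.11 mm, apex at z ≈ 13.9 mm. Slicing at Δz = 1.990 mm — 7 equal slices spanning the solid's height, so layer i sits at z = i·h/7 — gives 6 non-empty perimeters. Each is a 7-segment closed polygon; G0 lifts to the layer z and rapids to the start vertex, then G1 traces the edges. The cross-section shrinks linearly with z (the slice at the apex is degenerate and omitted).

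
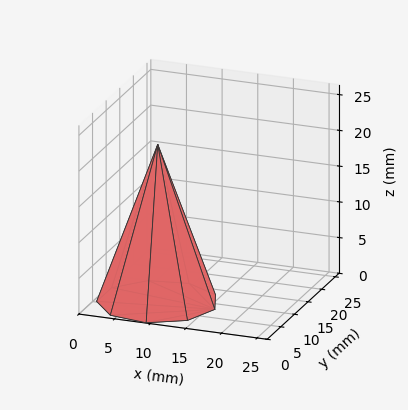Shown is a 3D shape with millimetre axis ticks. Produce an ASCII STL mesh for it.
Reading the render: the shape is a regular 9-sided pyramid, base circumscribed radius ≈ 8 mm, apex at z ≈ 22 mm (dimensions read to the nearest mm from the axis ticks). For the STL, each face is triangulated and given an outward normal.

solid part
  facet normal 0.0000 0.0000 -1.0000
    outer loop
      vertex 9.39 15.88 0.00
      vertex 14.13 13.14 0.00
      vertex 16.00 8.00 0.00
    endloop
  endfacet
  facet normal 0.0000 0.0000 -1.0000
    outer loop
      vertex 4.00 14.93 0.00
      vertex 9.39 15.88 0.00
      vertex 16.00 8.00 0.00
    endloop
  endfacet
  facet normal 0.0000 0.0000 -1.0000
    outer loop
      vertex 0.48 10.74 0.00
      vertex 4.00 14.93 0.00
      vertex 16.00 8.00 0.00
    endloop
  endfacet
  facet normal 0.0000 0.0000 -1.0000
    outer loop
      vertex 0.48 5.26 0.00
      vertex 0.48 10.74 0.00
      vertex 16.00 8.00 0.00
    endloop
  endfacet
  facet normal 0.0000 0.0000 -1.0000
    outer loop
      vertex 4.00 1.07 0.00
      vertex 0.48 5.26 0.00
      vertex 16.00 8.00 0.00
    endloop
  endfacet
  facet normal 0.0000 0.0000 -1.0000
    outer loop
      vertex 9.39 0.12 0.00
      vertex 4.00 1.07 0.00
      vertex 16.00 8.00 0.00
    endloop
  endfacet
  facet normal 0.0000 0.0000 -1.0000
    outer loop
      vertex 14.13 2.86 0.00
      vertex 9.39 0.12 0.00
      vertex 16.00 8.00 0.00
    endloop
  endfacet
  facet normal 0.8893 0.3235 0.3234
    outer loop
      vertex 16.00 8.00 0.00
      vertex 14.13 13.14 0.00
      vertex 8.00 8.00 22.00
    endloop
  endfacet
  facet normal 0.4736 0.8192 0.3234
    outer loop
      vertex 14.13 13.14 0.00
      vertex 9.39 15.88 0.00
      vertex 8.00 8.00 22.00
    endloop
  endfacet
  facet normal -0.1642 0.9319 0.3234
    outer loop
      vertex 9.39 15.88 0.00
      vertex 4.00 14.93 0.00
      vertex 8.00 8.00 22.00
    endloop
  endfacet
  facet normal -0.7245 0.6087 0.3235
    outer loop
      vertex 4.00 14.93 0.00
      vertex 0.48 10.74 0.00
      vertex 8.00 8.00 22.00
    endloop
  endfacet
  facet normal -0.9462 0.0000 0.3234
    outer loop
      vertex 0.48 10.74 0.00
      vertex 0.48 5.26 0.00
      vertex 8.00 8.00 22.00
    endloop
  endfacet
  facet normal -0.7245 -0.6087 0.3235
    outer loop
      vertex 0.48 5.26 0.00
      vertex 4.00 1.07 0.00
      vertex 8.00 8.00 22.00
    endloop
  endfacet
  facet normal -0.1642 -0.9319 0.3234
    outer loop
      vertex 4.00 1.07 0.00
      vertex 9.39 0.12 0.00
      vertex 8.00 8.00 22.00
    endloop
  endfacet
  facet normal 0.4736 -0.8192 0.3234
    outer loop
      vertex 9.39 0.12 0.00
      vertex 14.13 2.86 0.00
      vertex 8.00 8.00 22.00
    endloop
  endfacet
  facet normal 0.8893 -0.3235 0.3234
    outer loop
      vertex 14.13 2.86 0.00
      vertex 16.00 8.00 0.00
      vertex 8.00 8.00 22.00
    endloop
  endfacet
endsolid part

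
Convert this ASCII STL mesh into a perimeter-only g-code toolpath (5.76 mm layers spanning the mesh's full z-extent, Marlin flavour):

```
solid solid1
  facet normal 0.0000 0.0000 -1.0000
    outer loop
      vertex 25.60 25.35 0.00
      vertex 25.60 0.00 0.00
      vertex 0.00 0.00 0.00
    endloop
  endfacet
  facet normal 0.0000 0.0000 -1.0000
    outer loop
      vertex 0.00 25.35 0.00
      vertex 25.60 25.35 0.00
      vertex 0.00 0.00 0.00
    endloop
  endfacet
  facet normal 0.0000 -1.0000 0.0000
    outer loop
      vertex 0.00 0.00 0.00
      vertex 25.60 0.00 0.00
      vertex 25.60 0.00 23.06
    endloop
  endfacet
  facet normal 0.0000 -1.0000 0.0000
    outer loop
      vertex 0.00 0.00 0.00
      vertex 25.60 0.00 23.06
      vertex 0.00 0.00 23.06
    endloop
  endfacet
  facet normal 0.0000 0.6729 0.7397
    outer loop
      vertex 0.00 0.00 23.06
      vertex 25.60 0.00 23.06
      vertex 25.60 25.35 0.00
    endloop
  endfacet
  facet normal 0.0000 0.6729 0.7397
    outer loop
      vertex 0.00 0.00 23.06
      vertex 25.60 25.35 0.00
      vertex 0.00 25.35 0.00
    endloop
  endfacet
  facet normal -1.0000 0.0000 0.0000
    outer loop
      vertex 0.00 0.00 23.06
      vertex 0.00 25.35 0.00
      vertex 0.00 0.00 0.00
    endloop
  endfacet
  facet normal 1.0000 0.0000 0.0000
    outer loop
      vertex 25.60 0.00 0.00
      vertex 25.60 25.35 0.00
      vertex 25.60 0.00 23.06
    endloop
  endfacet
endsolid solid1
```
; perimeter-only toolpath
G21 ; units = mm
G90 ; absolute positioning
G28 ; home
; layer 1
G0 Z5.76
G0 X0.00 Y0.00
G1 X25.60 Y0.00
G1 X25.60 Y19.01
G1 X0.00 Y19.01
G1 X0.00 Y0.00
; layer 2
G0 Z11.53
G0 X0.00 Y0.00
G1 X25.60 Y0.00
G1 X25.60 Y12.68
G1 X0.00 Y12.68
G1 X0.00 Y0.00
; layer 3
G0 Z17.29
G0 X0.00 Y0.00
G1 X25.60 Y0.00
G1 X25.60 Y6.34
G1 X0.00 Y6.34
G1 X0.00 Y0.00
M2 ; end

The solid is a wedge (ramp): 25.6 × 25.4 mm base, rising to 23.1 mm along the y=0 edge and sloping linearly to z=0 at y=25.4. Slicing at Δz = 5.76 mm — 4 equal slices spanning the solid's height, so layer i sits at z = i·h/4 — gives 3 non-empty perimeters. Each is a 4-segment closed polygon; G0 lifts to the layer z and rapids to the start vertex, then G1 traces the edges. The cross-section shrinks linearly with z (the slice at the apex is degenerate and omitted).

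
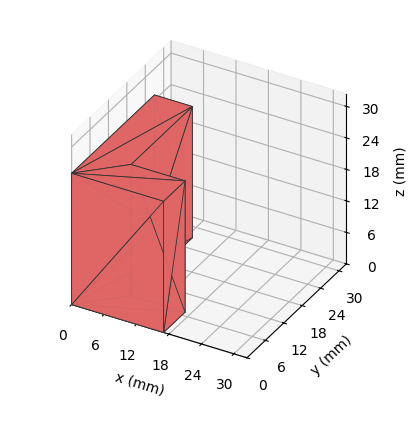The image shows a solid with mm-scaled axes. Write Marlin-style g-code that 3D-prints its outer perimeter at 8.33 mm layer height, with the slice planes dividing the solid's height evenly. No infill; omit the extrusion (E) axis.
Reading the render: the shape is an L-shaped prism: outer 17 × 27 mm, arm thicknesses ≈ 7 mm (horizontal) and 7 mm (vertical), extruded 25 mm in z (dimensions read to the nearest mm from the axis ticks). For the g-code, the solid's height is divided into equal slices at the stated Δz and each level perimeter traced with G1 moves after a G0 lift.

; perimeter-only toolpath
G21 ; units = mm
G90 ; absolute positioning
G28 ; home
; layer 1
G0 Z8.33
G0 X0.00 Y0.00
G1 X17.00 Y0.00
G1 X17.00 Y7.00
G1 X7.00 Y7.00
G1 X7.00 Y27.00
G1 X0.00 Y27.00
G1 X0.00 Y0.00
; layer 2
G0 Z16.67
G0 X0.00 Y0.00
G1 X17.00 Y0.00
G1 X17.00 Y7.00
G1 X7.00 Y7.00
G1 X7.00 Y27.00
G1 X0.00 Y27.00
G1 X0.00 Y0.00
; layer 3
G0 Z25.00
G0 X0.00 Y0.00
G1 X17.00 Y0.00
G1 X17.00 Y7.00
G1 X7.00 Y7.00
G1 X7.00 Y27.00
G1 X0.00 Y27.00
G1 X0.00 Y0.00
M2 ; end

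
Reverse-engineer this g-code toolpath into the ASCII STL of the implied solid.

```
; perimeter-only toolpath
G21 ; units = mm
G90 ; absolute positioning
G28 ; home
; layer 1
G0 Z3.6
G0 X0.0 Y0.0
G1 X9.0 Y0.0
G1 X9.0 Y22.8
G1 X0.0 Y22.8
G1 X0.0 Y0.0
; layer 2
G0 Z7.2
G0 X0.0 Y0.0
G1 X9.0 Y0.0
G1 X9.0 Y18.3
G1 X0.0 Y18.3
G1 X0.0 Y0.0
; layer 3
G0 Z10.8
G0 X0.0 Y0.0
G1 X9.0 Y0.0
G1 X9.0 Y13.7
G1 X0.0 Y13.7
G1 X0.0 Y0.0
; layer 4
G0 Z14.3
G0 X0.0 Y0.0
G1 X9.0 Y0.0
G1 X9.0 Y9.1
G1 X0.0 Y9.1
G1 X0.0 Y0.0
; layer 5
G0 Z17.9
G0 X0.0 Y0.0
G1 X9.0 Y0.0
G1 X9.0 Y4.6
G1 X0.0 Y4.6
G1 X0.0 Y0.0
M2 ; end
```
solid part
  facet normal 0.0000 0.0000 -1.0000
    outer loop
      vertex 9.0 27.4 0.0
      vertex 9.0 0.0 0.0
      vertex 0.0 0.0 0.0
    endloop
  endfacet
  facet normal 0.0000 0.0000 -1.0000
    outer loop
      vertex 0.0 27.4 0.0
      vertex 9.0 27.4 0.0
      vertex 0.0 0.0 0.0
    endloop
  endfacet
  facet normal 0.0000 -1.0000 0.0000
    outer loop
      vertex 0.0 0.0 0.0
      vertex 9.0 0.0 0.0
      vertex 9.0 0.0 21.5
    endloop
  endfacet
  facet normal 0.0000 -1.0000 0.0000
    outer loop
      vertex 0.0 0.0 0.0
      vertex 9.0 0.0 21.5
      vertex 0.0 0.0 21.5
    endloop
  endfacet
  facet normal 0.0000 0.6173 0.7867
    outer loop
      vertex 0.0 0.0 21.5
      vertex 9.0 0.0 21.5
      vertex 9.0 27.4 0.0
    endloop
  endfacet
  facet normal 0.0000 0.6173 0.7867
    outer loop
      vertex 0.0 0.0 21.5
      vertex 9.0 27.4 0.0
      vertex 0.0 27.4 0.0
    endloop
  endfacet
  facet normal -1.0000 0.0000 0.0000
    outer loop
      vertex 0.0 0.0 21.5
      vertex 0.0 27.4 0.0
      vertex 0.0 0.0 0.0
    endloop
  endfacet
  facet normal 1.0000 0.0000 0.0000
    outer loop
      vertex 9.0 0.0 0.0
      vertex 9.0 27.4 0.0
      vertex 9.0 0.0 21.5
    endloop
  endfacet
endsolid part

The G0 Z moves step by Δz≈3.6 mm. The G1 loops shrink linearly with z, so the solid tapers from its base footprint up to z≈21.5. Closing with a flat bottom cap and the tapered top and triangulating gives 8 facets — a wedge (ramp): 9 × 27.4 mm base, rising to 21.5 mm along the y=0 edge and sloping linearly to z=0 at y=27.4.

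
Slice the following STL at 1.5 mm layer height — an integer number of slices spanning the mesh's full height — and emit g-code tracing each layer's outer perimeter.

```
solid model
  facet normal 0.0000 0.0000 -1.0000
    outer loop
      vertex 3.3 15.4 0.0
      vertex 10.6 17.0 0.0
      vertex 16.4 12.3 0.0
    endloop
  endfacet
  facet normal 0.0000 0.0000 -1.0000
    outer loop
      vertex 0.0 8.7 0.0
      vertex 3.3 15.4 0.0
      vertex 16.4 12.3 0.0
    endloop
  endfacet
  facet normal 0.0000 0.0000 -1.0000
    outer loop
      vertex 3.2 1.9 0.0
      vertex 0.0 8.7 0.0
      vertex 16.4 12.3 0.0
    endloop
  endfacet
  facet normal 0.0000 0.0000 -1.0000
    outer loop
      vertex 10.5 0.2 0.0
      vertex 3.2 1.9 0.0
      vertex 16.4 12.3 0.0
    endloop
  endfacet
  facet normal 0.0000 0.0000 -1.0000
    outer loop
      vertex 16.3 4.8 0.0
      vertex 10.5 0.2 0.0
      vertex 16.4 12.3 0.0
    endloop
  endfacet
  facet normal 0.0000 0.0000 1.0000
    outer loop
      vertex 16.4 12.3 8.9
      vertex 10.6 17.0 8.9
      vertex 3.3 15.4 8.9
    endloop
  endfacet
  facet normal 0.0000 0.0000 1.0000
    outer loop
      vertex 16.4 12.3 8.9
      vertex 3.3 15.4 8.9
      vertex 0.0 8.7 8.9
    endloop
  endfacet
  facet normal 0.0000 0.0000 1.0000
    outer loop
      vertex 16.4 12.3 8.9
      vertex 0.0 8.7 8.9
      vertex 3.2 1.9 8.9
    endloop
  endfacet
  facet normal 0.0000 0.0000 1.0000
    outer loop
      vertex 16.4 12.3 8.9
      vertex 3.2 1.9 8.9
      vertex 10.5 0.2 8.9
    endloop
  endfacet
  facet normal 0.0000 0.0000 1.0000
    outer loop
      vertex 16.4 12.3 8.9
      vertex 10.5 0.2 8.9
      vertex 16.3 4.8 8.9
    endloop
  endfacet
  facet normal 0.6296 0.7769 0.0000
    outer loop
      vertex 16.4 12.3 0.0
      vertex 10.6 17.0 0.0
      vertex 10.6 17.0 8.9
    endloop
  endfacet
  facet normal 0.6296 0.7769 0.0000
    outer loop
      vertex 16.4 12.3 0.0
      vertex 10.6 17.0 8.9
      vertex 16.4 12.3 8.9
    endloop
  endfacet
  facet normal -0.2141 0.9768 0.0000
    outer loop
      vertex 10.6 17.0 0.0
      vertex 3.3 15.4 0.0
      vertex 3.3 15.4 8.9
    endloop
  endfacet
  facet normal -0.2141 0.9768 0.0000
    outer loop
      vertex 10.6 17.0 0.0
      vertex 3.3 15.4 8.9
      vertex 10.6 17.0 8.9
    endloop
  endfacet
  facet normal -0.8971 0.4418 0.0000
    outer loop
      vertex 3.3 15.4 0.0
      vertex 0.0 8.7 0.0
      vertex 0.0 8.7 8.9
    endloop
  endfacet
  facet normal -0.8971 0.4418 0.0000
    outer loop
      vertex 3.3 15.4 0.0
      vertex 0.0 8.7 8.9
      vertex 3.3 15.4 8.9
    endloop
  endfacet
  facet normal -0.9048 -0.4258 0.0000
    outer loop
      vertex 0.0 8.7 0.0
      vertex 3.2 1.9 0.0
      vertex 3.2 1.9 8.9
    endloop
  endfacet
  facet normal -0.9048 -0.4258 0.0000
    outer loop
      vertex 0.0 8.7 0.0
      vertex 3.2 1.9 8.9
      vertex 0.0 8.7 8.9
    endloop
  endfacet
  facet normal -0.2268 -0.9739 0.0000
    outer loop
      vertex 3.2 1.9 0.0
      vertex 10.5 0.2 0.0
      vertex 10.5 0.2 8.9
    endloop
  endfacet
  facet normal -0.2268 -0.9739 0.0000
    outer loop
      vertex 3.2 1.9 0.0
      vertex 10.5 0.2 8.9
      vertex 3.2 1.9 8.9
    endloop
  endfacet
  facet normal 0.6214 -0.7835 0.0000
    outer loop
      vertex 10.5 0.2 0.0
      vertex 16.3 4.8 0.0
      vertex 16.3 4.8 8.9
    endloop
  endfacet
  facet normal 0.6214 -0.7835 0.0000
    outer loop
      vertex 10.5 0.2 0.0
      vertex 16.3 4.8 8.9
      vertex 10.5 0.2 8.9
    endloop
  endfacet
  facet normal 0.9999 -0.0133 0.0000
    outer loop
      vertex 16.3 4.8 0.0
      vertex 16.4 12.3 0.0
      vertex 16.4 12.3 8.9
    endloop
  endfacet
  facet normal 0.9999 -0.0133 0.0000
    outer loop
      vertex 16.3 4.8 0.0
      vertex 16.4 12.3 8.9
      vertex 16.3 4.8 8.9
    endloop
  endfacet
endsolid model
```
; perimeter-only toolpath
G21 ; units = mm
G90 ; absolute positioning
G28 ; home
; layer 1
G0 Z1.5
G0 X16.4 Y12.3
G1 X10.6 Y17.0
G1 X3.3 Y15.4
G1 X0.0 Y8.7
G1 X3.2 Y1.9
G1 X10.5 Y0.2
G1 X16.3 Y4.8
G1 X16.4 Y12.3
; layer 2
G0 Z3.0
G0 X16.4 Y12.3
G1 X10.6 Y17.0
G1 X3.3 Y15.4
G1 X0.0 Y8.7
G1 X3.2 Y1.9
G1 X10.5 Y0.2
G1 X16.3 Y4.8
G1 X16.4 Y12.3
; layer 3
G0 Z4.5
G0 X16.4 Y12.3
G1 X10.6 Y17.0
G1 X3.3 Y15.4
G1 X0.0 Y8.7
G1 X3.2 Y1.9
G1 X10.5 Y0.2
G1 X16.3 Y4.8
G1 X16.4 Y12.3
; layer 4
G0 Z5.9
G0 X16.4 Y12.3
G1 X10.6 Y17.0
G1 X3.3 Y15.4
G1 X0.0 Y8.7
G1 X3.2 Y1.9
G1 X10.5 Y0.2
G1 X16.3 Y4.8
G1 X16.4 Y12.3
; layer 5
G0 Z7.4
G0 X16.4 Y12.3
G1 X10.6 Y17.0
G1 X3.3 Y15.4
G1 X0.0 Y8.7
G1 X3.2 Y1.9
G1 X10.5 Y0.2
G1 X16.3 Y4.8
G1 X16.4 Y12.3
; layer 6
G0 Z8.9
G0 X16.4 Y12.3
G1 X10.6 Y17.0
G1 X3.3 Y15.4
G1 X0.0 Y8.7
G1 X3.2 Y1.9
G1 X10.5 Y0.2
G1 X16.3 Y4.8
G1 X16.4 Y12.3
M2 ; end

The solid is a regular 7-sided prism (a cylinder approximated with 7 flat sides), circumscribed radius ≈ 8.6 mm, height ≈ 8.9 mm. Slicing at Δz = 1.5 mm — 6 equal slices spanning the solid's height, so layer i sits at z = i·h/6 — gives 6 non-empty perimeters. Each is a 7-segment closed polygon; G0 lifts to the layer z and rapids to the start vertex, then G1 traces the edges.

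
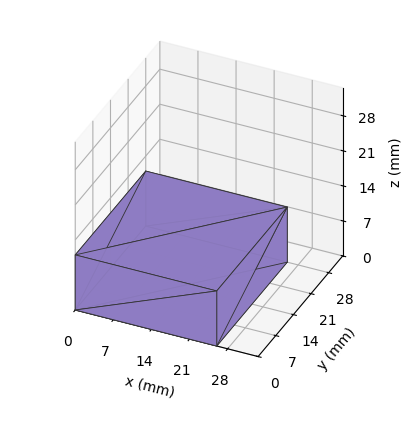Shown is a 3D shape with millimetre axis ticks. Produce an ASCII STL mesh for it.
Reading the render: the shape is a rectangular box, roughly 26 × 28 mm footprint and 11 mm tall (dimensions read to the nearest mm from the axis ticks). For the STL, each face is triangulated and given an outward normal.

solid part
  facet normal 0.0000 0.0000 -1.0000
    outer loop
      vertex 26.0 28.0 0.0
      vertex 26.0 0.0 0.0
      vertex 0.0 0.0 0.0
    endloop
  endfacet
  facet normal 0.0000 0.0000 -1.0000
    outer loop
      vertex 0.0 28.0 0.0
      vertex 26.0 28.0 0.0
      vertex 0.0 0.0 0.0
    endloop
  endfacet
  facet normal 0.0000 0.0000 1.0000
    outer loop
      vertex 0.0 0.0 11.0
      vertex 26.0 0.0 11.0
      vertex 26.0 28.0 11.0
    endloop
  endfacet
  facet normal 0.0000 0.0000 1.0000
    outer loop
      vertex 0.0 0.0 11.0
      vertex 26.0 28.0 11.0
      vertex 0.0 28.0 11.0
    endloop
  endfacet
  facet normal 0.0000 -1.0000 0.0000
    outer loop
      vertex 0.0 0.0 0.0
      vertex 26.0 0.0 0.0
      vertex 26.0 0.0 11.0
    endloop
  endfacet
  facet normal 0.0000 -1.0000 0.0000
    outer loop
      vertex 0.0 0.0 0.0
      vertex 26.0 0.0 11.0
      vertex 0.0 0.0 11.0
    endloop
  endfacet
  facet normal 0.0000 1.0000 0.0000
    outer loop
      vertex 26.0 28.0 11.0
      vertex 26.0 28.0 0.0
      vertex 0.0 28.0 0.0
    endloop
  endfacet
  facet normal 0.0000 1.0000 0.0000
    outer loop
      vertex 0.0 28.0 11.0
      vertex 26.0 28.0 11.0
      vertex 0.0 28.0 0.0
    endloop
  endfacet
  facet normal -1.0000 0.0000 0.0000
    outer loop
      vertex 0.0 28.0 11.0
      vertex 0.0 28.0 0.0
      vertex 0.0 0.0 0.0
    endloop
  endfacet
  facet normal -1.0000 0.0000 0.0000
    outer loop
      vertex 0.0 0.0 11.0
      vertex 0.0 28.0 11.0
      vertex 0.0 0.0 0.0
    endloop
  endfacet
  facet normal 1.0000 0.0000 0.0000
    outer loop
      vertex 26.0 0.0 0.0
      vertex 26.0 28.0 0.0
      vertex 26.0 28.0 11.0
    endloop
  endfacet
  facet normal 1.0000 0.0000 0.0000
    outer loop
      vertex 26.0 0.0 0.0
      vertex 26.0 28.0 11.0
      vertex 26.0 0.0 11.0
    endloop
  endfacet
endsolid part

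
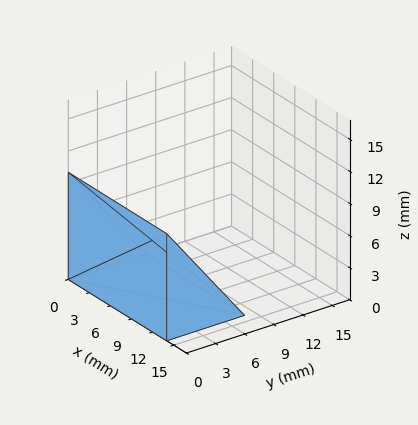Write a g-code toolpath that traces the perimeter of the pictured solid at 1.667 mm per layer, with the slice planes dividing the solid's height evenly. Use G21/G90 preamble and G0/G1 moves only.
Reading the render: the shape is a wedge (ramp): 14 × 8 mm base, rising to 10 mm along the y=0 edge and sloping linearly to z=0 at y=8 (dimensions read to the nearest mm from the axis ticks). For the g-code, the solid's height is divided into equal slices at the stated Δz and each level perimeter traced with G1 moves after a G0 lift.

; perimeter-only toolpath
G21 ; units = mm
G90 ; absolute positioning
G28 ; home
; layer 1
G0 Z1.667
G0 X0.000 Y0.000
G1 X14.000 Y0.000
G1 X14.000 Y6.667
G1 X0.000 Y6.667
G1 X0.000 Y0.000
; layer 2
G0 Z3.333
G0 X0.000 Y0.000
G1 X14.000 Y0.000
G1 X14.000 Y5.333
G1 X0.000 Y5.333
G1 X0.000 Y0.000
; layer 3
G0 Z5.000
G0 X0.000 Y0.000
G1 X14.000 Y0.000
G1 X14.000 Y4.000
G1 X0.000 Y4.000
G1 X0.000 Y0.000
; layer 4
G0 Z6.667
G0 X0.000 Y0.000
G1 X14.000 Y0.000
G1 X14.000 Y2.667
G1 X0.000 Y2.667
G1 X0.000 Y0.000
; layer 5
G0 Z8.333
G0 X0.000 Y0.000
G1 X14.000 Y0.000
G1 X14.000 Y1.333
G1 X0.000 Y1.333
G1 X0.000 Y0.000
M2 ; end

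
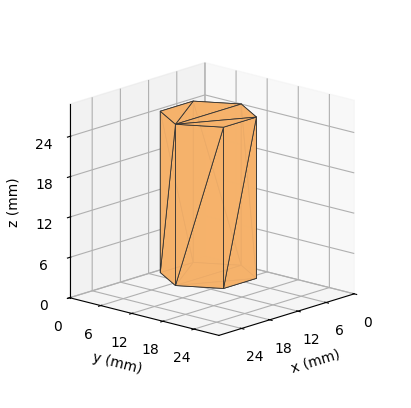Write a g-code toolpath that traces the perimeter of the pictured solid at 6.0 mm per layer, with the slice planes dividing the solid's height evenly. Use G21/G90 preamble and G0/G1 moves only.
Reading the render: the shape is a regular 6-sided prism (a cylinder approximated with 6 flat sides), circumscribed radius ≈ 7 mm, height ≈ 24 mm (dimensions read to the nearest mm from the axis ticks). For the g-code, the solid's height is divided into equal slices at the stated Δz and each level perimeter traced with G1 moves after a G0 lift.

; perimeter-only toolpath
G21 ; units = mm
G90 ; absolute positioning
G28 ; home
; layer 1
G0 Z6.0
G0 X14.0 Y7.0
G1 X10.5 Y13.1
G1 X3.5 Y13.1
G1 X0.0 Y7.0
G1 X3.5 Y0.9
G1 X10.5 Y0.9
G1 X14.0 Y7.0
; layer 2
G0 Z12.0
G0 X14.0 Y7.0
G1 X10.5 Y13.1
G1 X3.5 Y13.1
G1 X0.0 Y7.0
G1 X3.5 Y0.9
G1 X10.5 Y0.9
G1 X14.0 Y7.0
; layer 3
G0 Z18.0
G0 X14.0 Y7.0
G1 X10.5 Y13.1
G1 X3.5 Y13.1
G1 X0.0 Y7.0
G1 X3.5 Y0.9
G1 X10.5 Y0.9
G1 X14.0 Y7.0
; layer 4
G0 Z24.0
G0 X14.0 Y7.0
G1 X10.5 Y13.1
G1 X3.5 Y13.1
G1 X0.0 Y7.0
G1 X3.5 Y0.9
G1 X10.5 Y0.9
G1 X14.0 Y7.0
M2 ; end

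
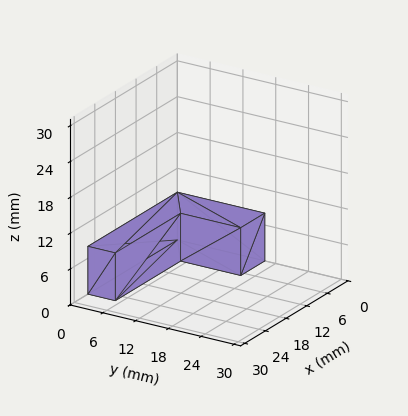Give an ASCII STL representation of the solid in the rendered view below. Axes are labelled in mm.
Reading the render: the shape is an L-shaped prism: outer 26 × 16 mm, arm thicknesses ≈ 5 mm (horizontal) and 7 mm (vertical), extruded 8 mm in z (dimensions read to the nearest mm from the axis ticks). For the STL, each face is triangulated and given an outward normal.

solid part
  facet normal 0.0000 0.0000 -1.0000
    outer loop
      vertex 26.000 5.000 0.000
      vertex 26.000 0.000 0.000
      vertex 0.000 0.000 0.000
    endloop
  endfacet
  facet normal 0.0000 0.0000 -1.0000
    outer loop
      vertex 7.000 5.000 0.000
      vertex 26.000 5.000 0.000
      vertex 0.000 0.000 0.000
    endloop
  endfacet
  facet normal 0.0000 0.0000 -1.0000
    outer loop
      vertex 7.000 16.000 0.000
      vertex 7.000 5.000 0.000
      vertex 0.000 0.000 0.000
    endloop
  endfacet
  facet normal 0.0000 0.0000 -1.0000
    outer loop
      vertex 0.000 16.000 0.000
      vertex 7.000 16.000 0.000
      vertex 0.000 0.000 0.000
    endloop
  endfacet
  facet normal 0.0000 0.0000 1.0000
    outer loop
      vertex 0.000 0.000 8.000
      vertex 26.000 0.000 8.000
      vertex 26.000 5.000 8.000
    endloop
  endfacet
  facet normal 0.0000 0.0000 1.0000
    outer loop
      vertex 0.000 0.000 8.000
      vertex 26.000 5.000 8.000
      vertex 7.000 5.000 8.000
    endloop
  endfacet
  facet normal 0.0000 0.0000 1.0000
    outer loop
      vertex 0.000 0.000 8.000
      vertex 7.000 5.000 8.000
      vertex 7.000 16.000 8.000
    endloop
  endfacet
  facet normal 0.0000 0.0000 1.0000
    outer loop
      vertex 0.000 0.000 8.000
      vertex 7.000 16.000 8.000
      vertex 0.000 16.000 8.000
    endloop
  endfacet
  facet normal 0.0000 -1.0000 0.0000
    outer loop
      vertex 0.000 0.000 0.000
      vertex 26.000 0.000 0.000
      vertex 26.000 0.000 8.000
    endloop
  endfacet
  facet normal 0.0000 -1.0000 0.0000
    outer loop
      vertex 0.000 0.000 0.000
      vertex 26.000 0.000 8.000
      vertex 0.000 0.000 8.000
    endloop
  endfacet
  facet normal 1.0000 0.0000 0.0000
    outer loop
      vertex 26.000 0.000 0.000
      vertex 26.000 5.000 0.000
      vertex 26.000 5.000 8.000
    endloop
  endfacet
  facet normal 1.0000 0.0000 0.0000
    outer loop
      vertex 26.000 0.000 0.000
      vertex 26.000 5.000 8.000
      vertex 26.000 0.000 8.000
    endloop
  endfacet
  facet normal 0.0000 1.0000 0.0000
    outer loop
      vertex 26.000 5.000 0.000
      vertex 7.000 5.000 0.000
      vertex 7.000 5.000 8.000
    endloop
  endfacet
  facet normal 0.0000 1.0000 0.0000
    outer loop
      vertex 26.000 5.000 0.000
      vertex 7.000 5.000 8.000
      vertex 26.000 5.000 8.000
    endloop
  endfacet
  facet normal 1.0000 0.0000 0.0000
    outer loop
      vertex 7.000 5.000 0.000
      vertex 7.000 16.000 0.000
      vertex 7.000 16.000 8.000
    endloop
  endfacet
  facet normal 1.0000 0.0000 0.0000
    outer loop
      vertex 7.000 5.000 0.000
      vertex 7.000 16.000 8.000
      vertex 7.000 5.000 8.000
    endloop
  endfacet
  facet normal 0.0000 1.0000 0.0000
    outer loop
      vertex 7.000 16.000 0.000
      vertex 0.000 16.000 0.000
      vertex 0.000 16.000 8.000
    endloop
  endfacet
  facet normal 0.0000 1.0000 0.0000
    outer loop
      vertex 7.000 16.000 0.000
      vertex 0.000 16.000 8.000
      vertex 7.000 16.000 8.000
    endloop
  endfacet
  facet normal -1.0000 0.0000 0.0000
    outer loop
      vertex 0.000 16.000 0.000
      vertex 0.000 0.000 0.000
      vertex 0.000 0.000 8.000
    endloop
  endfacet
  facet normal -1.0000 0.0000 0.0000
    outer loop
      vertex 0.000 16.000 0.000
      vertex 0.000 0.000 8.000
      vertex 0.000 16.000 8.000
    endloop
  endfacet
endsolid part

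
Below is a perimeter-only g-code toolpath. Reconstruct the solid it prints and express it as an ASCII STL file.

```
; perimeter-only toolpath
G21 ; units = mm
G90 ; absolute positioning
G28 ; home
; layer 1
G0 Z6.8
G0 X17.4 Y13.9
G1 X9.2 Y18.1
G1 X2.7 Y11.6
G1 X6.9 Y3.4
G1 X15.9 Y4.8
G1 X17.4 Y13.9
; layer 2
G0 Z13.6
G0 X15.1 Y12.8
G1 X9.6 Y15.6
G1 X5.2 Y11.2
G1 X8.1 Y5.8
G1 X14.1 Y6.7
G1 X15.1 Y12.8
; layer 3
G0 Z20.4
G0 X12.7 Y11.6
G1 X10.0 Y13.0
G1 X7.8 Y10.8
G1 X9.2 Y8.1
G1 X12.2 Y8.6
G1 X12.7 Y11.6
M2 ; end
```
solid part
  facet normal 0.0000 0.0000 -1.0000
    outer loop
      vertex 0.1 12.0 0.0
      vertex 8.8 20.7 0.0
      vertex 19.7 15.1 0.0
    endloop
  endfacet
  facet normal 0.0000 0.0000 -1.0000
    outer loop
      vertex 5.7 1.1 0.0
      vertex 0.1 12.0 0.0
      vertex 19.7 15.1 0.0
    endloop
  endfacet
  facet normal 0.0000 0.0000 -1.0000
    outer loop
      vertex 17.7 3.0 0.0
      vertex 5.7 1.1 0.0
      vertex 19.7 15.1 0.0
    endloop
  endfacet
  facet normal 0.4365 0.8496 0.2960
    outer loop
      vertex 19.7 15.1 0.0
      vertex 8.8 20.7 0.0
      vertex 10.4 10.4 27.2
    endloop
  endfacet
  facet normal -0.6755 0.6755 0.2955
    outer loop
      vertex 8.8 20.7 0.0
      vertex 0.1 12.0 0.0
      vertex 10.4 10.4 27.2
    endloop
  endfacet
  facet normal -0.8496 -0.4365 0.2960
    outer loop
      vertex 0.1 12.0 0.0
      vertex 5.7 1.1 0.0
      vertex 10.4 10.4 27.2
    endloop
  endfacet
  facet normal 0.1493 -0.9432 0.2967
    outer loop
      vertex 5.7 1.1 0.0
      vertex 17.7 3.0 0.0
      vertex 10.4 10.4 27.2
    endloop
  endfacet
  facet normal 0.9426 -0.1558 0.2954
    outer loop
      vertex 17.7 3.0 0.0
      vertex 19.7 15.1 0.0
      vertex 10.4 10.4 27.2
    endloop
  endfacet
endsolid part

The G0 Z moves step by Δz≈6.8 mm. The G1 loops shrink linearly with z, so the solid tapers from its base footprint up to z≈27.2. Closing with a flat bottom cap and the tapered top and triangulating gives 8 facets — a regular 5-sided pyramid, base circumscribed radius ≈ 10.4 mm, apex at z ≈ 27.2 mm.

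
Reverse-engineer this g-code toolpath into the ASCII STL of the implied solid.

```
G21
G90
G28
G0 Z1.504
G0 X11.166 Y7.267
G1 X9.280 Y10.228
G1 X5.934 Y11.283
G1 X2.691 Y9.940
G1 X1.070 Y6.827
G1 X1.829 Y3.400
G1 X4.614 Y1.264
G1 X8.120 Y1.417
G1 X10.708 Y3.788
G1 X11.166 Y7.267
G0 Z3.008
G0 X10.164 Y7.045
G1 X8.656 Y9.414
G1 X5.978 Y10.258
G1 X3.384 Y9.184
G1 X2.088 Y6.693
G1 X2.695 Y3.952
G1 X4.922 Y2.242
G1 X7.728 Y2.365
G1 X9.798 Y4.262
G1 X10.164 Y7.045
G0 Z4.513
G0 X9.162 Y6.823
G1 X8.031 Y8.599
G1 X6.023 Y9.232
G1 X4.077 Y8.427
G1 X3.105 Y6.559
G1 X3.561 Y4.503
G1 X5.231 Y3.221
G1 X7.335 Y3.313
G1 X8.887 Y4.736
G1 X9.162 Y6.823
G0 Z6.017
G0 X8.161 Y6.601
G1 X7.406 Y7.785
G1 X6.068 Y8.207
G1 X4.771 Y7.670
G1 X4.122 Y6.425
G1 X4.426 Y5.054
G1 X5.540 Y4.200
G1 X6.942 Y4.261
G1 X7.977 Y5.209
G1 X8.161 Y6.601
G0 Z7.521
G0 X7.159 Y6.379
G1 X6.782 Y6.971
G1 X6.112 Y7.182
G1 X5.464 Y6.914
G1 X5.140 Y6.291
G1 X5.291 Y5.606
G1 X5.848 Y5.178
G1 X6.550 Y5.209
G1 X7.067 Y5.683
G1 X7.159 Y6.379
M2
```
solid part
  facet normal 0.0000 0.0000 -1.0000
    outer loop
      vertex 5.889 12.308 0.000
      vertex 9.905 11.042 0.000
      vertex 12.168 7.489 0.000
    endloop
  endfacet
  facet normal 0.0000 0.0000 -1.0000
    outer loop
      vertex 1.998 10.697 0.000
      vertex 5.889 12.308 0.000
      vertex 12.168 7.489 0.000
    endloop
  endfacet
  facet normal 0.0000 0.0000 -1.0000
    outer loop
      vertex 0.053 6.961 0.000
      vertex 1.998 10.697 0.000
      vertex 12.168 7.489 0.000
    endloop
  endfacet
  facet normal 0.0000 0.0000 -1.0000
    outer loop
      vertex 0.964 2.849 0.000
      vertex 0.053 6.961 0.000
      vertex 12.168 7.489 0.000
    endloop
  endfacet
  facet normal 0.0000 0.0000 -1.0000
    outer loop
      vertex 4.305 0.285 0.000
      vertex 0.964 2.849 0.000
      vertex 12.168 7.489 0.000
    endloop
  endfacet
  facet normal 0.0000 0.0000 -1.0000
    outer loop
      vertex 8.513 0.469 0.000
      vertex 4.305 0.285 0.000
      vertex 12.168 7.489 0.000
    endloop
  endfacet
  facet normal 0.0000 0.0000 -1.0000
    outer loop
      vertex 11.618 3.314 0.000
      vertex 8.513 0.469 0.000
      vertex 12.168 7.489 0.000
    endloop
  endfacet
  facet normal 0.7101 0.4523 0.5397
    outer loop
      vertex 12.168 7.489 0.000
      vertex 9.905 11.042 0.000
      vertex 6.157 6.157 9.025
    endloop
  endfacet
  facet normal 0.2531 0.8029 0.5397
    outer loop
      vertex 9.905 11.042 0.000
      vertex 5.889 12.308 0.000
      vertex 6.157 6.157 9.025
    endloop
  endfacet
  facet normal -0.3220 0.7778 0.5397
    outer loop
      vertex 5.889 12.308 0.000
      vertex 1.998 10.697 0.000
      vertex 6.157 6.157 9.025
    endloop
  endfacet
  facet normal -0.7467 0.3888 0.5397
    outer loop
      vertex 1.998 10.697 0.000
      vertex 0.053 6.961 0.000
      vertex 6.157 6.157 9.025
    endloop
  endfacet
  facet normal -0.8219 -0.1821 0.5397
    outer loop
      vertex 0.053 6.961 0.000
      vertex 0.964 2.849 0.000
      vertex 6.157 6.157 9.025
    endloop
  endfacet
  facet normal -0.5125 -0.6679 0.5397
    outer loop
      vertex 0.964 2.849 0.000
      vertex 4.305 0.285 0.000
      vertex 6.157 6.157 9.025
    endloop
  endfacet
  facet normal 0.0368 -0.8411 0.5397
    outer loop
      vertex 4.305 0.285 0.000
      vertex 8.513 0.469 0.000
      vertex 6.157 6.157 9.025
    endloop
  endfacet
  facet normal 0.5687 -0.6207 0.5397
    outer loop
      vertex 8.513 0.469 0.000
      vertex 11.618 3.314 0.000
      vertex 6.157 6.157 9.025
    endloop
  endfacet
  facet normal 0.8347 -0.1100 0.5397
    outer loop
      vertex 11.618 3.314 0.000
      vertex 12.168 7.489 0.000
      vertex 6.157 6.157 9.025
    endloop
  endfacet
endsolid part

The G0 Z moves step by Δz≈1.504 mm. The G1 loops shrink linearly with z, so the solid tapers from its base footprint up to z≈9.03. Closing with a flat bottom cap and the tapered top and triangulating gives 16 facets — a regular 9-sided pyramid, base circumscribed radius ≈ 6.16 mm, apex at z ≈ 9.03 mm.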